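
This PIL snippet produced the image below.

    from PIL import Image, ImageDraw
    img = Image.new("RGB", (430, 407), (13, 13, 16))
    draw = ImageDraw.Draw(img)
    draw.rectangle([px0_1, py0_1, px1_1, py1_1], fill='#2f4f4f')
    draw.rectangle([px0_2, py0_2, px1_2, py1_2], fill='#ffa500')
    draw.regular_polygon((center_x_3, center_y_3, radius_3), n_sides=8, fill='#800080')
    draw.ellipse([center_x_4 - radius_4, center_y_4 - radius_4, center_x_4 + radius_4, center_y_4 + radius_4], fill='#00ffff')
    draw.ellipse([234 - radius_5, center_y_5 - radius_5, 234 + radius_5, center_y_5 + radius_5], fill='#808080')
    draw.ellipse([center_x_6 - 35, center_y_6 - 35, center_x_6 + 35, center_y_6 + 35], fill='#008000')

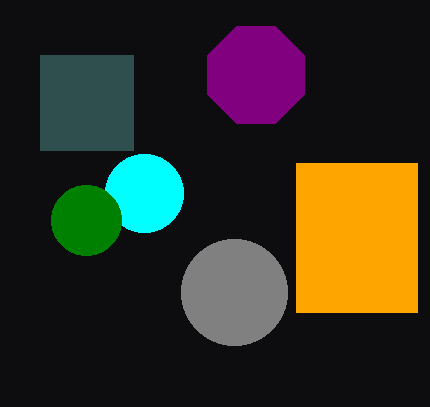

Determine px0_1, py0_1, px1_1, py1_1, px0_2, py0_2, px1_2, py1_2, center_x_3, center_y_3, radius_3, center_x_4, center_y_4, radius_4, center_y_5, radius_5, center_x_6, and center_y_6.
px0_1 = 40; py0_1 = 55; px1_1 = 133; py1_1 = 150; px0_2 = 296; py0_2 = 163; px1_2 = 417; py1_2 = 312; center_x_3 = 256; center_y_3 = 75; radius_3 = 52; center_x_4 = 144; center_y_4 = 193; radius_4 = 39; center_y_5 = 292; radius_5 = 53; center_x_6 = 86; center_y_6 = 220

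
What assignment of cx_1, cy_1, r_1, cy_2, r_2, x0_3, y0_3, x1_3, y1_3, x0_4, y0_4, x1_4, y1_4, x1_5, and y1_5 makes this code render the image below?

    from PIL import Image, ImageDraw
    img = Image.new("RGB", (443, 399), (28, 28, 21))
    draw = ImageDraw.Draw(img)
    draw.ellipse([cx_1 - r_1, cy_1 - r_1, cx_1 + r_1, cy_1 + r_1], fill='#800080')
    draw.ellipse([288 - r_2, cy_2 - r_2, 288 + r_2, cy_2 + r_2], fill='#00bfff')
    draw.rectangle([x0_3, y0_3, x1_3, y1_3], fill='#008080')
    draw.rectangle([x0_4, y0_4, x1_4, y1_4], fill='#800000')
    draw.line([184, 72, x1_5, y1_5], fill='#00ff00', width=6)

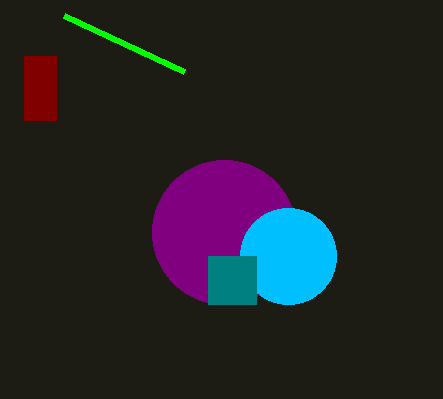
cx_1 = 224
cy_1 = 232
r_1 = 72
cy_2 = 256
r_2 = 48
x0_3 = 208
y0_3 = 256
x1_3 = 256
y1_3 = 304
x0_4 = 24
y0_4 = 56
x1_4 = 56
y1_4 = 120
x1_5 = 64
y1_5 = 16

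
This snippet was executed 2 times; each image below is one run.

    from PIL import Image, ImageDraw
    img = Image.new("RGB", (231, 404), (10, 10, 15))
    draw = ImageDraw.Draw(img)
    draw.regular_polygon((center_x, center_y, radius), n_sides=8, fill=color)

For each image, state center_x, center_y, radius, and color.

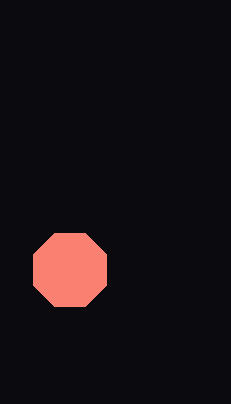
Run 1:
center_x = 70, center_y = 270, radius = 40, color = 'salmon'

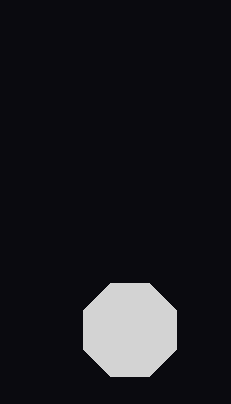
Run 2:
center_x = 130; center_y = 330; radius = 50; color = 'lightgray'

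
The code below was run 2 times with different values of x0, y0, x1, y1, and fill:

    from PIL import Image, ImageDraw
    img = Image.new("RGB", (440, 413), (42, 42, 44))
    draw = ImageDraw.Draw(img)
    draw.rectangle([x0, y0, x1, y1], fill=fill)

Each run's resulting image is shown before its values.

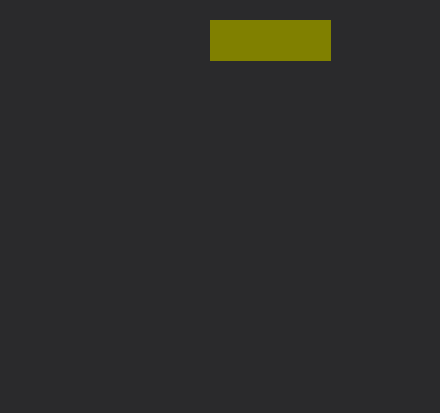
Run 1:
x0 = 210
y0 = 20
x1 = 330
y1 = 60
fill = 'olive'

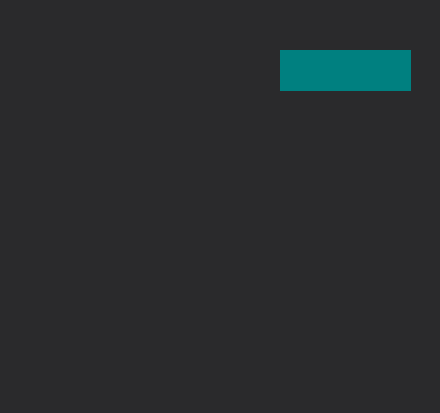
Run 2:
x0 = 280, y0 = 50, x1 = 410, y1 = 90, fill = 'teal'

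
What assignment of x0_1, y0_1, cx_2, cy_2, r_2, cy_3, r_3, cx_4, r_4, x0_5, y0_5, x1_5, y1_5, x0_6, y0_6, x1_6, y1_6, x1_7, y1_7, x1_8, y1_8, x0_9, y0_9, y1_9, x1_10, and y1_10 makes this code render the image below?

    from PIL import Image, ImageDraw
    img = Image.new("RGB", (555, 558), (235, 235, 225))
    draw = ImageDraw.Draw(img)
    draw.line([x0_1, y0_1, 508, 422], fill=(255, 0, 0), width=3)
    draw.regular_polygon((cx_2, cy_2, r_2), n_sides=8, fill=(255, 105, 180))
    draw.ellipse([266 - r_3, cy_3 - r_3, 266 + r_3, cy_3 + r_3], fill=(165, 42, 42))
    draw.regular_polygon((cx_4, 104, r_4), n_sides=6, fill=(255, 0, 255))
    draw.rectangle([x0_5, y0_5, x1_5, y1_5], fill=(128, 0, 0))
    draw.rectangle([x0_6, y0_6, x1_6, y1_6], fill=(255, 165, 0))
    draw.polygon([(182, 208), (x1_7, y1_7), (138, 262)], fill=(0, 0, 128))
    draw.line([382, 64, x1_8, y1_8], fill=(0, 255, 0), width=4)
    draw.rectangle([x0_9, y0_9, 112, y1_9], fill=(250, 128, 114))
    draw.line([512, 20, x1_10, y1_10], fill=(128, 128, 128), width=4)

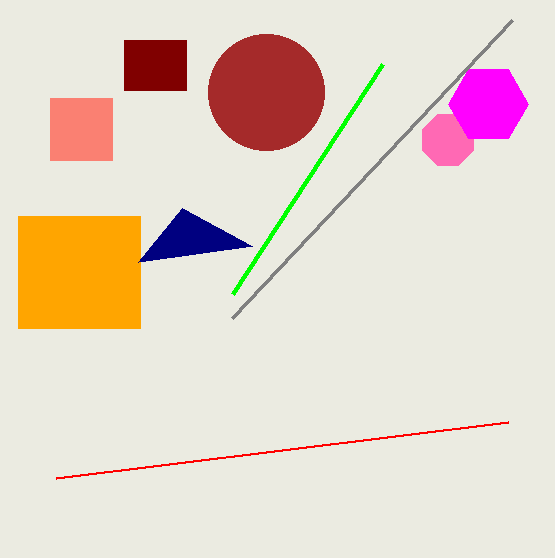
x0_1 = 56; y0_1 = 478; cx_2 = 448; cy_2 = 140; r_2 = 28; cy_3 = 92; r_3 = 58; cx_4 = 488; r_4 = 40; x0_5 = 124; y0_5 = 40; x1_5 = 186; y1_5 = 90; x0_6 = 18; y0_6 = 216; x1_6 = 140; y1_6 = 328; x1_7 = 252; y1_7 = 246; x1_8 = 232; y1_8 = 294; x0_9 = 50; y0_9 = 98; y1_9 = 160; x1_10 = 232; y1_10 = 318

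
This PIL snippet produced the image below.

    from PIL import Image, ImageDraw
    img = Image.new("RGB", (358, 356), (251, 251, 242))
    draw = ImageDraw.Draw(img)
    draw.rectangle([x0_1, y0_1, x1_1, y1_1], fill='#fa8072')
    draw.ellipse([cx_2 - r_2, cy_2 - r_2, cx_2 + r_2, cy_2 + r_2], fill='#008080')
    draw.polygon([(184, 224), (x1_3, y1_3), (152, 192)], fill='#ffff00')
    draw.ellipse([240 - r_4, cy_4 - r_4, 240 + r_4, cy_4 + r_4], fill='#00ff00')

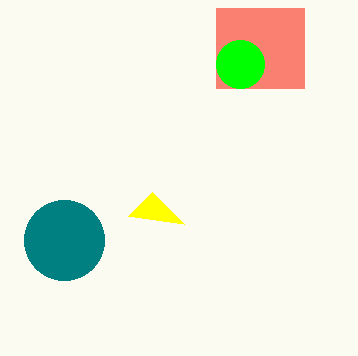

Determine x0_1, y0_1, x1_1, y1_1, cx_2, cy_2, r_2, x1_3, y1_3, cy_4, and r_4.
x0_1 = 216
y0_1 = 8
x1_1 = 304
y1_1 = 88
cx_2 = 64
cy_2 = 240
r_2 = 40
x1_3 = 128
y1_3 = 216
cy_4 = 64
r_4 = 24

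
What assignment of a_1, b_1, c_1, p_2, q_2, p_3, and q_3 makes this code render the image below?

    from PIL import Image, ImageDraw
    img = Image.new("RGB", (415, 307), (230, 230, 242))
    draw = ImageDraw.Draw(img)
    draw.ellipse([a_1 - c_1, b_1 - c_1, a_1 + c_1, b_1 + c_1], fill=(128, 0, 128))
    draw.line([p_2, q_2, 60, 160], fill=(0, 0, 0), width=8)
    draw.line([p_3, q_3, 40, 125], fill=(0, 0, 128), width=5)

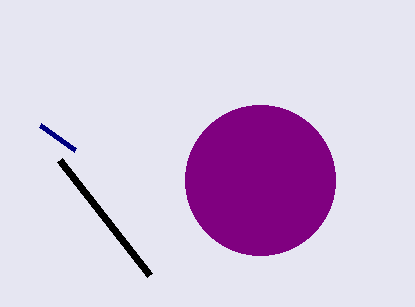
a_1 = 260; b_1 = 180; c_1 = 75; p_2 = 150; q_2 = 275; p_3 = 75; q_3 = 150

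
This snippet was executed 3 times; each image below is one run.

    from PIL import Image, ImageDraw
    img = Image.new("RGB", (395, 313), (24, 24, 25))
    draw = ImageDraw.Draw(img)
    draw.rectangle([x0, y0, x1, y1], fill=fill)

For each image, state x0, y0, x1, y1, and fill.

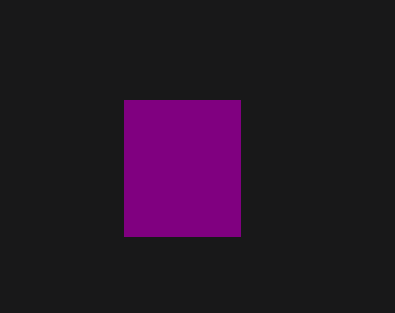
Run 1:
x0 = 124; y0 = 100; x1 = 240; y1 = 236; fill = 'purple'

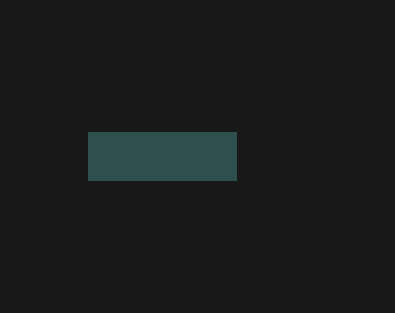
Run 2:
x0 = 88, y0 = 132, x1 = 236, y1 = 180, fill = 'darkslategray'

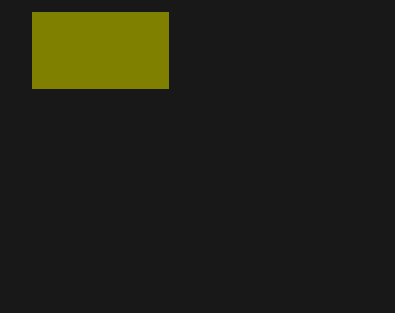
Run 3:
x0 = 32; y0 = 12; x1 = 168; y1 = 88; fill = 'olive'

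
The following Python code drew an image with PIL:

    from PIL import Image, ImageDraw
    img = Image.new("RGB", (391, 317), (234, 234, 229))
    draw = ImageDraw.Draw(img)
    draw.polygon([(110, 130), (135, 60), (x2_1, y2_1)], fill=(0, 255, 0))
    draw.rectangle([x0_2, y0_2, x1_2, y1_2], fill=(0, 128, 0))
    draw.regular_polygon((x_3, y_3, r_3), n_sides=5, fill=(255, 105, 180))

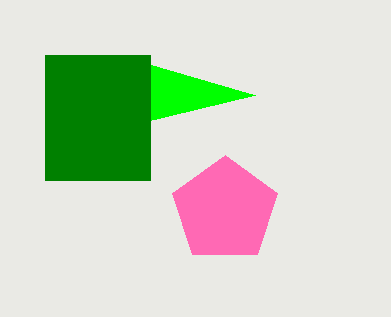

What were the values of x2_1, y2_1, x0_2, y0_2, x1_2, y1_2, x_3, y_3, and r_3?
x2_1 = 255
y2_1 = 95
x0_2 = 45
y0_2 = 55
x1_2 = 150
y1_2 = 180
x_3 = 225
y_3 = 210
r_3 = 55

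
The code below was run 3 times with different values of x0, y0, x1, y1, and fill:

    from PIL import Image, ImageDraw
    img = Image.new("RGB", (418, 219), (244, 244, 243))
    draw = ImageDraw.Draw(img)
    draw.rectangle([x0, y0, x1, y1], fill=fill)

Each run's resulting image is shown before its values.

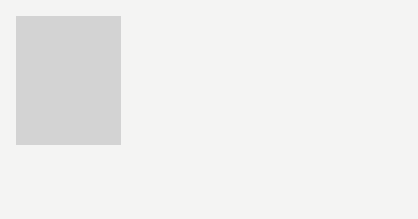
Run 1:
x0 = 16; y0 = 16; x1 = 120; y1 = 144; fill = 'lightgray'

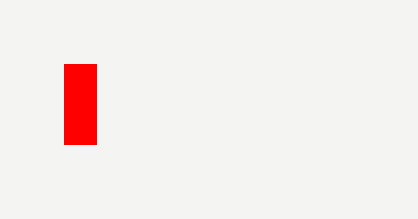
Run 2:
x0 = 64; y0 = 64; x1 = 96; y1 = 144; fill = 'red'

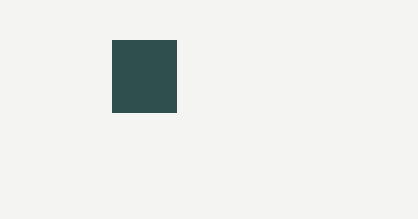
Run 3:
x0 = 112, y0 = 40, x1 = 176, y1 = 112, fill = 'darkslategray'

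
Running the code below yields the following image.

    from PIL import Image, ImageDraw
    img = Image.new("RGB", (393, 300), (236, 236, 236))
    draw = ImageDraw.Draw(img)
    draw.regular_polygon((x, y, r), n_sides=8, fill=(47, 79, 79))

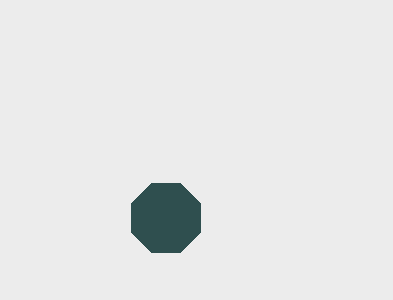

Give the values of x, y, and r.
x = 166; y = 218; r = 37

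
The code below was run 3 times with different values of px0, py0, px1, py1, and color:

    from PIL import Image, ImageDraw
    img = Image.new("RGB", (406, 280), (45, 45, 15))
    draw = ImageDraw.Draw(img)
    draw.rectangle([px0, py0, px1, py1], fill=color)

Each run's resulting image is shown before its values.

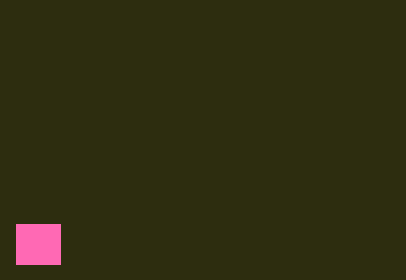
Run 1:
px0 = 16
py0 = 224
px1 = 60
py1 = 264
color = 'hotpink'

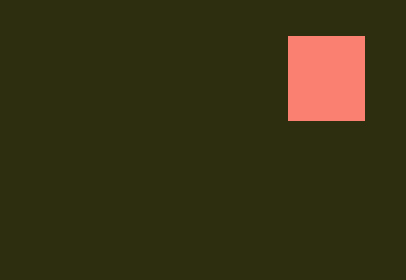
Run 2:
px0 = 288, py0 = 36, px1 = 364, py1 = 120, color = 'salmon'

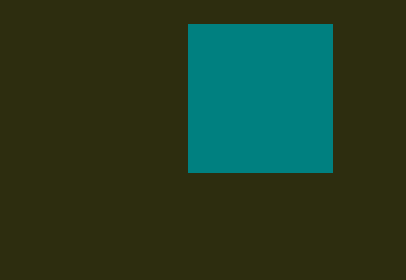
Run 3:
px0 = 188; py0 = 24; px1 = 332; py1 = 172; color = 'teal'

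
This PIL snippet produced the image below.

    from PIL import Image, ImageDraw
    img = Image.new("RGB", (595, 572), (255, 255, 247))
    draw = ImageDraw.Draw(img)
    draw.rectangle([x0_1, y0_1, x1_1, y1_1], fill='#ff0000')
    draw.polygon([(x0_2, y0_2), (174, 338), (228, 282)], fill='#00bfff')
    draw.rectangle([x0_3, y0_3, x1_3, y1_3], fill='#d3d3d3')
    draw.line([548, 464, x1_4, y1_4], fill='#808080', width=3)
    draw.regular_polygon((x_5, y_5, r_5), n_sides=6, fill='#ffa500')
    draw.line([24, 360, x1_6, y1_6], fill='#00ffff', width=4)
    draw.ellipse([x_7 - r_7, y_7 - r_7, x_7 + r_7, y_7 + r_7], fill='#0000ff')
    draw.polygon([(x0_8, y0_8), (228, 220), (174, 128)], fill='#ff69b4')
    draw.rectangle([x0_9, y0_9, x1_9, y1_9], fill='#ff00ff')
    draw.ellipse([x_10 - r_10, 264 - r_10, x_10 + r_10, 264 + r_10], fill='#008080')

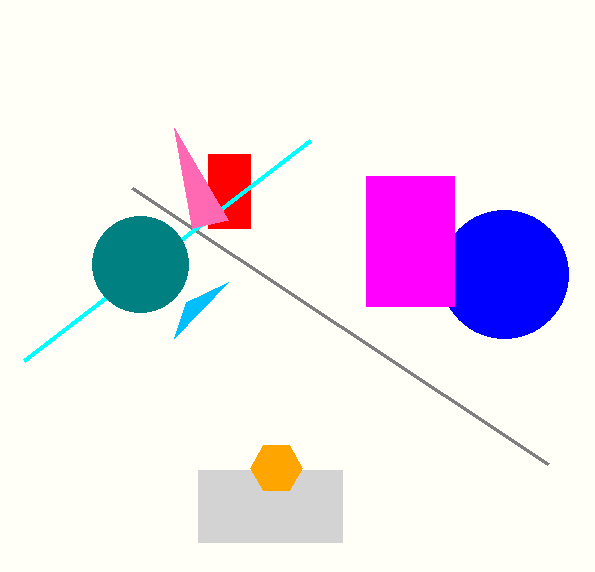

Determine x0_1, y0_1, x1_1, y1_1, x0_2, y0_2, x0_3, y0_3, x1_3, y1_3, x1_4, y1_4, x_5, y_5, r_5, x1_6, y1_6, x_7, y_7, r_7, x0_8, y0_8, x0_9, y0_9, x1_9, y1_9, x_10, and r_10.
x0_1 = 208; y0_1 = 154; x1_1 = 250; y1_1 = 228; x0_2 = 186; y0_2 = 302; x0_3 = 198; y0_3 = 470; x1_3 = 342; y1_3 = 542; x1_4 = 132; y1_4 = 188; x_5 = 276; y_5 = 468; r_5 = 26; x1_6 = 310; y1_6 = 140; x_7 = 504; y_7 = 274; r_7 = 64; x0_8 = 192; y0_8 = 228; x0_9 = 366; y0_9 = 176; x1_9 = 454; y1_9 = 306; x_10 = 140; r_10 = 48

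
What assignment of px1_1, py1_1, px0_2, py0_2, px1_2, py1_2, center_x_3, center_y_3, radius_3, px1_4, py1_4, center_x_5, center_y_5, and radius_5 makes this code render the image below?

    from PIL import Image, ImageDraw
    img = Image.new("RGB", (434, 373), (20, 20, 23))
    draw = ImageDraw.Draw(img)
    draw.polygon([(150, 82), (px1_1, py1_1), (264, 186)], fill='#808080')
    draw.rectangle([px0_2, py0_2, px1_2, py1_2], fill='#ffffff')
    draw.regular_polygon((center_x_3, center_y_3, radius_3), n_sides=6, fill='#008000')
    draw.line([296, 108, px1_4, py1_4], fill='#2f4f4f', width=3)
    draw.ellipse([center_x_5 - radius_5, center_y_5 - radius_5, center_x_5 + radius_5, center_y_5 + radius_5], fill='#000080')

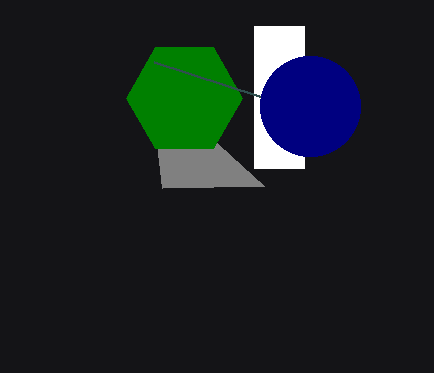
px1_1 = 162
py1_1 = 188
px0_2 = 254
py0_2 = 26
px1_2 = 304
py1_2 = 168
center_x_3 = 184
center_y_3 = 98
radius_3 = 58
px1_4 = 154
py1_4 = 62
center_x_5 = 310
center_y_5 = 106
radius_5 = 50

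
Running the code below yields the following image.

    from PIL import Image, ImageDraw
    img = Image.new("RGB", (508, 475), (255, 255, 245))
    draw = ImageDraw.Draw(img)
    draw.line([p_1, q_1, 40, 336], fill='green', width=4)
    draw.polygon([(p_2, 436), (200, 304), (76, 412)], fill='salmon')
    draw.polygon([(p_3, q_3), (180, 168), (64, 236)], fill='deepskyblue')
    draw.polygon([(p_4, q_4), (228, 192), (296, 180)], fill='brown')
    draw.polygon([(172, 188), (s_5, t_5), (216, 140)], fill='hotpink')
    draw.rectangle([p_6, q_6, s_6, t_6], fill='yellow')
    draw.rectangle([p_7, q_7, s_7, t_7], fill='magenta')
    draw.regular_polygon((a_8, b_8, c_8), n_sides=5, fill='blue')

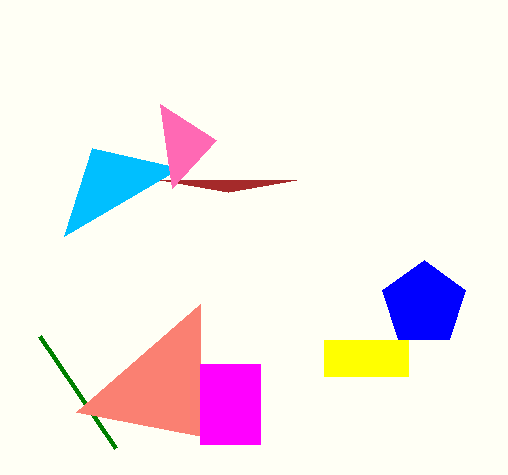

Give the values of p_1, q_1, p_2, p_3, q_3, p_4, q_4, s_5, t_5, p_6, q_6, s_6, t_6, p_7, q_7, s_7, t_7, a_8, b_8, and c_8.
p_1 = 116, q_1 = 448, p_2 = 200, p_3 = 92, q_3 = 148, p_4 = 160, q_4 = 180, s_5 = 160, t_5 = 104, p_6 = 324, q_6 = 340, s_6 = 408, t_6 = 376, p_7 = 200, q_7 = 364, s_7 = 260, t_7 = 444, a_8 = 424, b_8 = 304, c_8 = 44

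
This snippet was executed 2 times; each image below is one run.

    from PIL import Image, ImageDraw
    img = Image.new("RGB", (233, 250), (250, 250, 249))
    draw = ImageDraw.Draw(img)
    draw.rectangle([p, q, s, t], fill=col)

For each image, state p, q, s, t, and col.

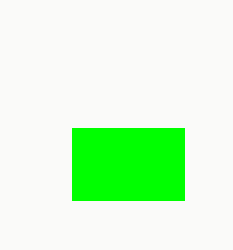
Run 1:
p = 72, q = 128, s = 184, t = 200, col = 'lime'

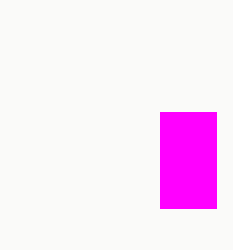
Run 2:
p = 160, q = 112, s = 216, t = 208, col = 'magenta'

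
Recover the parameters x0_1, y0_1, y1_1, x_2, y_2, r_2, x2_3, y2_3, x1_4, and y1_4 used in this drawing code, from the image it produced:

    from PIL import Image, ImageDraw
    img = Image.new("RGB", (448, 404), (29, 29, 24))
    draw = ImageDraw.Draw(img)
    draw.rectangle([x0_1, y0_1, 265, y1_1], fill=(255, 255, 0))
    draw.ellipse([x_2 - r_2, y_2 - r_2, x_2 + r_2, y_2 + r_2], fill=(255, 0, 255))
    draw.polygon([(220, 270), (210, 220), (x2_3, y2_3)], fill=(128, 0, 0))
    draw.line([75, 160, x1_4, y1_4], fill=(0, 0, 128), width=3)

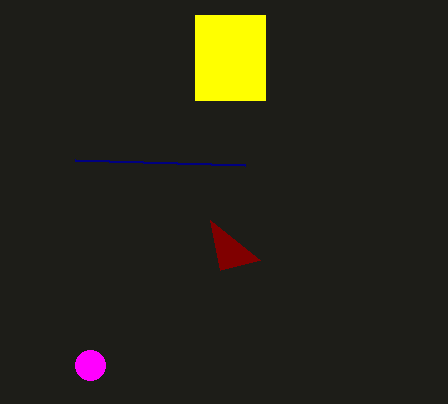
x0_1 = 195, y0_1 = 15, y1_1 = 100, x_2 = 90, y_2 = 365, r_2 = 15, x2_3 = 260, y2_3 = 260, x1_4 = 245, y1_4 = 165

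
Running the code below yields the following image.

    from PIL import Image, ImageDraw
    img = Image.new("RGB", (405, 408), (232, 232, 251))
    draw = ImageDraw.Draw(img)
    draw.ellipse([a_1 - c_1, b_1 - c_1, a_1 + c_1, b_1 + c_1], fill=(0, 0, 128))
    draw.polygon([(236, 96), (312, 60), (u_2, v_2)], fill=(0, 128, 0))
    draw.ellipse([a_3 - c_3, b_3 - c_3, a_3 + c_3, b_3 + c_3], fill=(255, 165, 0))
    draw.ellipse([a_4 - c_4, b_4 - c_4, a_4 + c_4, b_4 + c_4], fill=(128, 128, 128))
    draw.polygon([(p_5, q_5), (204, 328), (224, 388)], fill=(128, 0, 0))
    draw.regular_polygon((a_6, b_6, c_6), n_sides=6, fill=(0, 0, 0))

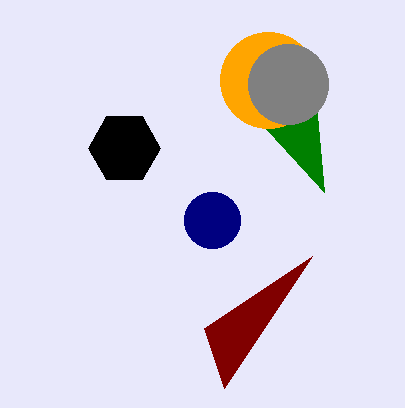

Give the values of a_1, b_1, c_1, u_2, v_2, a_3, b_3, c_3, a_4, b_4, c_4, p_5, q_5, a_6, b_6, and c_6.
a_1 = 212, b_1 = 220, c_1 = 28, u_2 = 324, v_2 = 192, a_3 = 268, b_3 = 80, c_3 = 48, a_4 = 288, b_4 = 84, c_4 = 40, p_5 = 312, q_5 = 256, a_6 = 124, b_6 = 148, c_6 = 36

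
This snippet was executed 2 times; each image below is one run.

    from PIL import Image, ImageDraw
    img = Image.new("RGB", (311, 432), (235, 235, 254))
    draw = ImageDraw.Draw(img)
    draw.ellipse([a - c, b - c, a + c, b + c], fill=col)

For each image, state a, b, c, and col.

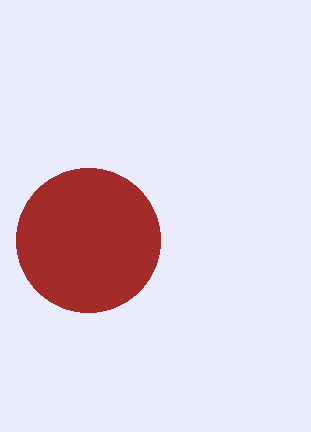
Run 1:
a = 88
b = 240
c = 72
col = 'brown'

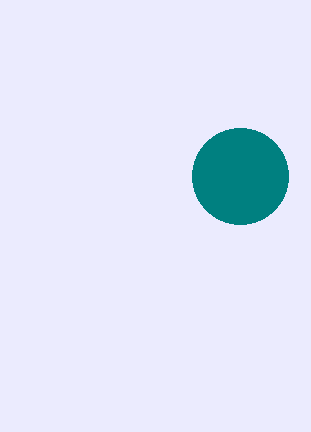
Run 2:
a = 240
b = 176
c = 48
col = 'teal'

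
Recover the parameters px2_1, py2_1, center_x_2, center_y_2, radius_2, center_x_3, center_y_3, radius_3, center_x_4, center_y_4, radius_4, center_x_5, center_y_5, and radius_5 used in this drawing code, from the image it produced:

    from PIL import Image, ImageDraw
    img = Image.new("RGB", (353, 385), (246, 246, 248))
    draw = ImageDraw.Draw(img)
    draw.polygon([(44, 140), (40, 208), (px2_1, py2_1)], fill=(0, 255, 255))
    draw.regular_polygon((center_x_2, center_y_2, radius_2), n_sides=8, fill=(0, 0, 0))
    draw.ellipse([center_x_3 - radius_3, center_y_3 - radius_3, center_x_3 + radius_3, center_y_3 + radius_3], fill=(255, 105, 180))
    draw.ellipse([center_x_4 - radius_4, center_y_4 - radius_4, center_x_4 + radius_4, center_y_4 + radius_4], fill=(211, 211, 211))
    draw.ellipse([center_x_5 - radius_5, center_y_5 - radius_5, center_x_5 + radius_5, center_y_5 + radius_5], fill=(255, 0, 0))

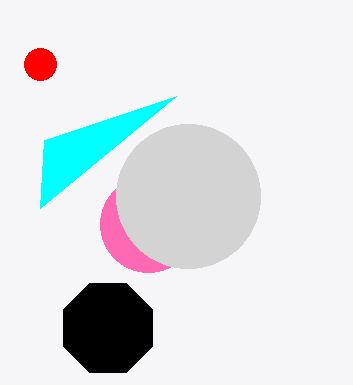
px2_1 = 176, py2_1 = 96, center_x_2 = 108, center_y_2 = 328, radius_2 = 48, center_x_3 = 148, center_y_3 = 224, radius_3 = 48, center_x_4 = 188, center_y_4 = 196, radius_4 = 72, center_x_5 = 40, center_y_5 = 64, radius_5 = 16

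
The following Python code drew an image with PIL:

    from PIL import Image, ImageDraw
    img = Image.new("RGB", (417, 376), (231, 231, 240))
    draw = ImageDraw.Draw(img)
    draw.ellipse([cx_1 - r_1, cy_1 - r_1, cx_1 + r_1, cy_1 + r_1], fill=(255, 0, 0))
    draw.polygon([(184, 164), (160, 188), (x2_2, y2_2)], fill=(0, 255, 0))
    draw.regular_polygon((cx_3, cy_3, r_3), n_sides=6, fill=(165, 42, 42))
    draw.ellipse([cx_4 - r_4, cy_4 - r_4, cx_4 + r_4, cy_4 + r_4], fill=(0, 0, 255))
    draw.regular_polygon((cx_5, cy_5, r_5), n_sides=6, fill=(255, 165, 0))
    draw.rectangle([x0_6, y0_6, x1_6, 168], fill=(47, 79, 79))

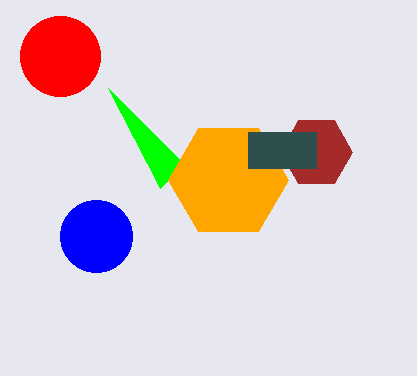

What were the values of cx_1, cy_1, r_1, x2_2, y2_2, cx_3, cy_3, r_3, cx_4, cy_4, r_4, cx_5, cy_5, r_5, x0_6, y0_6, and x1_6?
cx_1 = 60, cy_1 = 56, r_1 = 40, x2_2 = 108, y2_2 = 88, cx_3 = 316, cy_3 = 152, r_3 = 36, cx_4 = 96, cy_4 = 236, r_4 = 36, cx_5 = 228, cy_5 = 180, r_5 = 60, x0_6 = 248, y0_6 = 132, x1_6 = 316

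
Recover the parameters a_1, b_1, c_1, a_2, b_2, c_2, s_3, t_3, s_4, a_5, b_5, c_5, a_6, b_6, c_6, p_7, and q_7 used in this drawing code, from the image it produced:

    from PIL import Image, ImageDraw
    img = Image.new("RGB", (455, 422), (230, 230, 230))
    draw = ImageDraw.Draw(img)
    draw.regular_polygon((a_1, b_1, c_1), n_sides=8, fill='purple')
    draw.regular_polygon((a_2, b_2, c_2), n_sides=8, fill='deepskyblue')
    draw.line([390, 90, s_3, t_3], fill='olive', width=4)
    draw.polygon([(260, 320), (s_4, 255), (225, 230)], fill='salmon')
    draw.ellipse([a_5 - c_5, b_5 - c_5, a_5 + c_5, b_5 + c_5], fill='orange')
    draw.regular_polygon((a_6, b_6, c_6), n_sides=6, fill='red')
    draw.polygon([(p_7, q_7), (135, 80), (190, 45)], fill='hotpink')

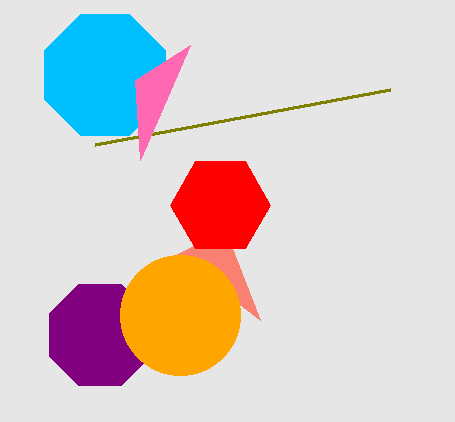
a_1 = 100; b_1 = 335; c_1 = 55; a_2 = 105; b_2 = 75; c_2 = 65; s_3 = 95; t_3 = 145; s_4 = 175; a_5 = 180; b_5 = 315; c_5 = 60; a_6 = 220; b_6 = 205; c_6 = 50; p_7 = 140; q_7 = 160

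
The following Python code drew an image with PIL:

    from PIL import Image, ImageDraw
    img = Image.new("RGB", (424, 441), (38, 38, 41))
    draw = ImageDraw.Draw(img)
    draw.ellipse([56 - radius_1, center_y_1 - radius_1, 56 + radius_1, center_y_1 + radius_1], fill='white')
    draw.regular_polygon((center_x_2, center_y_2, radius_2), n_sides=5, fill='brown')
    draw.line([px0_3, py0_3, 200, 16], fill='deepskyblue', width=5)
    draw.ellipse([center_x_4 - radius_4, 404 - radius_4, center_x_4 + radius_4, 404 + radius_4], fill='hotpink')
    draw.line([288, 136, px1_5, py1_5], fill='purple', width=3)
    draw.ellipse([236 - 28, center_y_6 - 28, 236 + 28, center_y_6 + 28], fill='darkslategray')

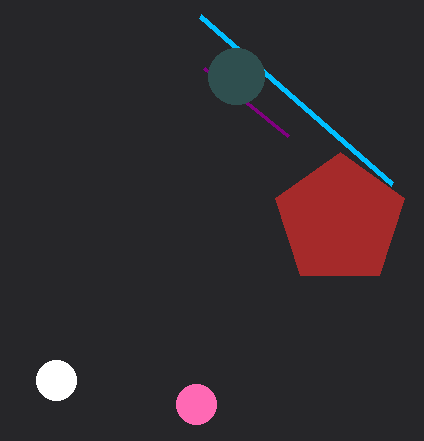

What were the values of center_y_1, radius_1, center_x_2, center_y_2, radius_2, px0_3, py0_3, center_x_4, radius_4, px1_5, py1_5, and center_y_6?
center_y_1 = 380, radius_1 = 20, center_x_2 = 340, center_y_2 = 220, radius_2 = 68, px0_3 = 392, py0_3 = 184, center_x_4 = 196, radius_4 = 20, px1_5 = 204, py1_5 = 68, center_y_6 = 76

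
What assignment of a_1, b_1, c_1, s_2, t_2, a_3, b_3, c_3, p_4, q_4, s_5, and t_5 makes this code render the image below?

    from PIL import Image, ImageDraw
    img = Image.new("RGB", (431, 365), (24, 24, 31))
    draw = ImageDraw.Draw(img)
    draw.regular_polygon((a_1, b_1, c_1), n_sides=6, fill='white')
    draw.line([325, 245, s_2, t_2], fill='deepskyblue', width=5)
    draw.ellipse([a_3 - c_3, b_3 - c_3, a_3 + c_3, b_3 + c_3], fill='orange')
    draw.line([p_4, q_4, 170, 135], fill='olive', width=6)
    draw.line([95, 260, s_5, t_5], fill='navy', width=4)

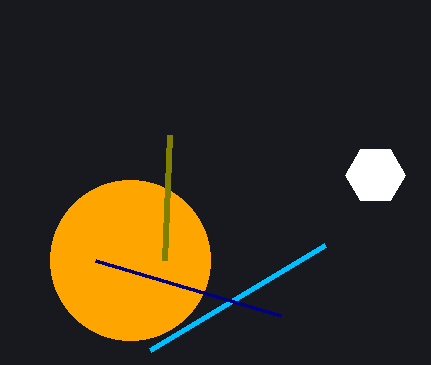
a_1 = 375, b_1 = 175, c_1 = 30, s_2 = 150, t_2 = 350, a_3 = 130, b_3 = 260, c_3 = 80, p_4 = 165, q_4 = 260, s_5 = 280, t_5 = 315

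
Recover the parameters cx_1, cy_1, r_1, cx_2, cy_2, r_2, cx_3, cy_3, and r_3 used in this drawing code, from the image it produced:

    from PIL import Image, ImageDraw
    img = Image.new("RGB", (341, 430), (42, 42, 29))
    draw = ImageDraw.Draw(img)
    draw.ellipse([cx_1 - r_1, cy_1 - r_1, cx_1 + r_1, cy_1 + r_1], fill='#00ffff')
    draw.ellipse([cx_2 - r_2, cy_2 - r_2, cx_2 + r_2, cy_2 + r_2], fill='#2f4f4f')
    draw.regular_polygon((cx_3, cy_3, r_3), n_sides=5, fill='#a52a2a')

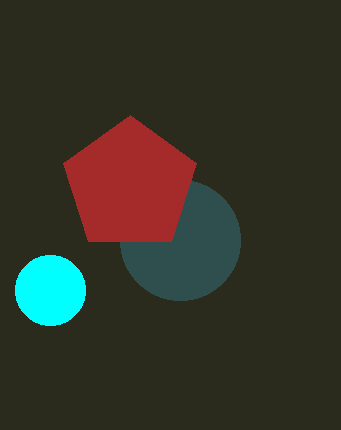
cx_1 = 50
cy_1 = 290
r_1 = 35
cx_2 = 180
cy_2 = 240
r_2 = 60
cx_3 = 130
cy_3 = 185
r_3 = 70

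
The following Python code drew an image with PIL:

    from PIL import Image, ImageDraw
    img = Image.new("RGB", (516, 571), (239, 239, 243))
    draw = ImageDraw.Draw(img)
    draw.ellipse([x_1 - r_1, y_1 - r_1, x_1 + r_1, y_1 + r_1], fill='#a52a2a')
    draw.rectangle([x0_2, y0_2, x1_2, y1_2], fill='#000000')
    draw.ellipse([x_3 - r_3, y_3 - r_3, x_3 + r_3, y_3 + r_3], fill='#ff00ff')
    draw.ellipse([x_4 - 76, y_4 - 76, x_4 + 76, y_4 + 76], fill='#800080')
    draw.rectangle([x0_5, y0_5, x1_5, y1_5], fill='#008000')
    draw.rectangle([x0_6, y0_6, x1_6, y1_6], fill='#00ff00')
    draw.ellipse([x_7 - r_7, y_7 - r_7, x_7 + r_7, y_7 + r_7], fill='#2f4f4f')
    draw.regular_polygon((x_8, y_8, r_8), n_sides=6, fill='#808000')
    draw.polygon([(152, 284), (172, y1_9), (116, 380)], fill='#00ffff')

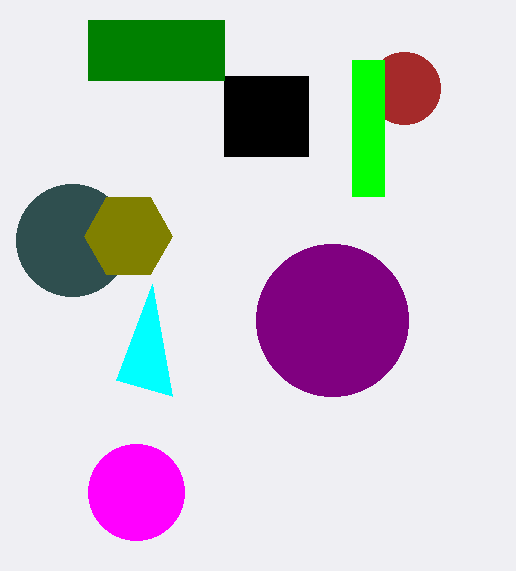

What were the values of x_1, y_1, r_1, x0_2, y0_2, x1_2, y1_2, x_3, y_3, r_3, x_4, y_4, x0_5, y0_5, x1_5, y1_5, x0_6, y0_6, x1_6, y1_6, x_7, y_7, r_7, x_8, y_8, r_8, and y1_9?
x_1 = 404
y_1 = 88
r_1 = 36
x0_2 = 224
y0_2 = 76
x1_2 = 308
y1_2 = 156
x_3 = 136
y_3 = 492
r_3 = 48
x_4 = 332
y_4 = 320
x0_5 = 88
y0_5 = 20
x1_5 = 224
y1_5 = 80
x0_6 = 352
y0_6 = 60
x1_6 = 384
y1_6 = 196
x_7 = 72
y_7 = 240
r_7 = 56
x_8 = 128
y_8 = 236
r_8 = 44
y1_9 = 396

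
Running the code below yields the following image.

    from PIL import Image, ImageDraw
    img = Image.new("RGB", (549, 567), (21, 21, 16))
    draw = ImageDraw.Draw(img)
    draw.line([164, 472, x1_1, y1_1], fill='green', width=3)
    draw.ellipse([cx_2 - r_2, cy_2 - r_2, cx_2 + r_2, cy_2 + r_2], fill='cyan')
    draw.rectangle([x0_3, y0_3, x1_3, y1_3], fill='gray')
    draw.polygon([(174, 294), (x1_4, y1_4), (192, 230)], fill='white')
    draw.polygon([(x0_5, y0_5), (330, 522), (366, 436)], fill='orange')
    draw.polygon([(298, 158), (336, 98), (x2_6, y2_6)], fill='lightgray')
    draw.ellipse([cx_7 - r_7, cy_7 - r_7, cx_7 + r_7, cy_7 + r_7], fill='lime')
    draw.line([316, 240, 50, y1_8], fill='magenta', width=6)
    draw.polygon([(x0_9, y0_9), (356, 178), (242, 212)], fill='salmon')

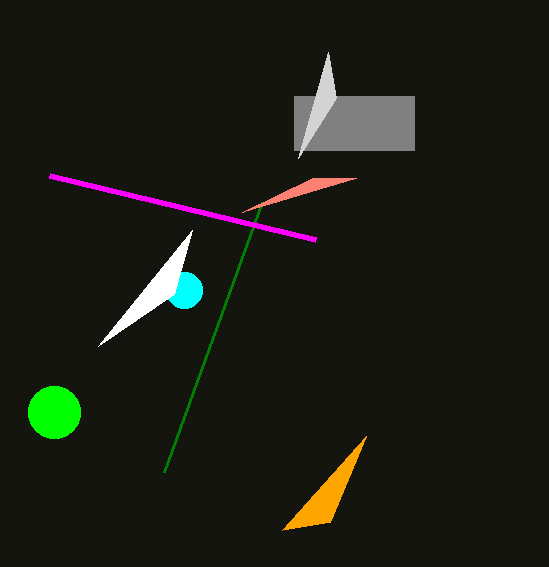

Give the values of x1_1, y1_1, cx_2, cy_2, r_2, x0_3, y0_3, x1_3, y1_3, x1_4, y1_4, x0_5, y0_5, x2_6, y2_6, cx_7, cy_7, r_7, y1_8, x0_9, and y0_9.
x1_1 = 262, y1_1 = 202, cx_2 = 184, cy_2 = 290, r_2 = 18, x0_3 = 294, y0_3 = 96, x1_3 = 414, y1_3 = 150, x1_4 = 98, y1_4 = 346, x0_5 = 282, y0_5 = 530, x2_6 = 328, y2_6 = 52, cx_7 = 54, cy_7 = 412, r_7 = 26, y1_8 = 176, x0_9 = 312, y0_9 = 178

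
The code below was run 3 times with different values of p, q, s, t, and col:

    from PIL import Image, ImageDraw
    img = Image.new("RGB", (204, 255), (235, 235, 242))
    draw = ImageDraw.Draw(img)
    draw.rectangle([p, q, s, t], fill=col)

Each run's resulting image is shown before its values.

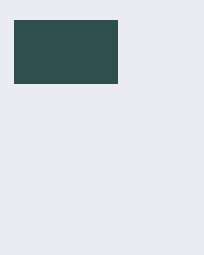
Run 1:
p = 14; q = 20; s = 117; t = 83; col = 'darkslategray'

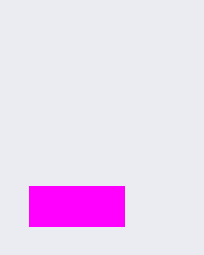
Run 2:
p = 29; q = 186; s = 124; t = 226; col = 'magenta'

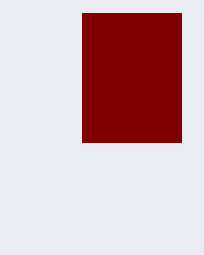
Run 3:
p = 82; q = 13; s = 181; t = 142; col = 'maroon'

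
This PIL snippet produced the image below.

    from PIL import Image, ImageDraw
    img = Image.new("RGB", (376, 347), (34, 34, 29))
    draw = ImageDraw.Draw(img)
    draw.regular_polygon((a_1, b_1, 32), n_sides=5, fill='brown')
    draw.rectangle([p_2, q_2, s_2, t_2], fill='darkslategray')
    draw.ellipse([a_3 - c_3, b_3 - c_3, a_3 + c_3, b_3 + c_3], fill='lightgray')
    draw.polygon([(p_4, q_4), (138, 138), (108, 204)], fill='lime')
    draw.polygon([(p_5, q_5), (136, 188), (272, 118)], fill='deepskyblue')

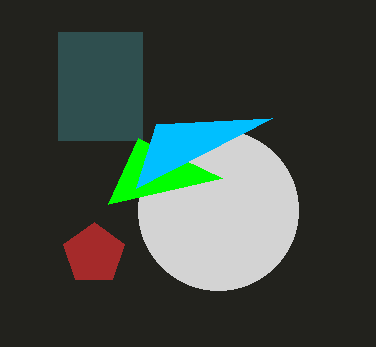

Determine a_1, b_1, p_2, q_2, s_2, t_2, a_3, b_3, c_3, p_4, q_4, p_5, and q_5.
a_1 = 94; b_1 = 254; p_2 = 58; q_2 = 32; s_2 = 142; t_2 = 140; a_3 = 218; b_3 = 210; c_3 = 80; p_4 = 222; q_4 = 178; p_5 = 156; q_5 = 124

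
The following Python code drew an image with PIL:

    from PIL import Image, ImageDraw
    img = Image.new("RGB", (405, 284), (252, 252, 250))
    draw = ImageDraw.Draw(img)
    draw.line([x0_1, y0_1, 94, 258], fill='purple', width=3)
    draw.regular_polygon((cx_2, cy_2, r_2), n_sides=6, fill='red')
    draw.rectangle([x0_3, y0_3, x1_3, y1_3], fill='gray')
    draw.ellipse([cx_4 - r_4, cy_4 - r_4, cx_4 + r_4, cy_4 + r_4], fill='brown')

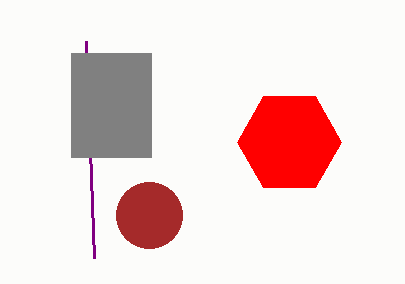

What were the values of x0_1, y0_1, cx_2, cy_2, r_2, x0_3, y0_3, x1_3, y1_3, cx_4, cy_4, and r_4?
x0_1 = 86; y0_1 = 41; cx_2 = 289; cy_2 = 142; r_2 = 52; x0_3 = 71; y0_3 = 53; x1_3 = 151; y1_3 = 157; cx_4 = 149; cy_4 = 215; r_4 = 33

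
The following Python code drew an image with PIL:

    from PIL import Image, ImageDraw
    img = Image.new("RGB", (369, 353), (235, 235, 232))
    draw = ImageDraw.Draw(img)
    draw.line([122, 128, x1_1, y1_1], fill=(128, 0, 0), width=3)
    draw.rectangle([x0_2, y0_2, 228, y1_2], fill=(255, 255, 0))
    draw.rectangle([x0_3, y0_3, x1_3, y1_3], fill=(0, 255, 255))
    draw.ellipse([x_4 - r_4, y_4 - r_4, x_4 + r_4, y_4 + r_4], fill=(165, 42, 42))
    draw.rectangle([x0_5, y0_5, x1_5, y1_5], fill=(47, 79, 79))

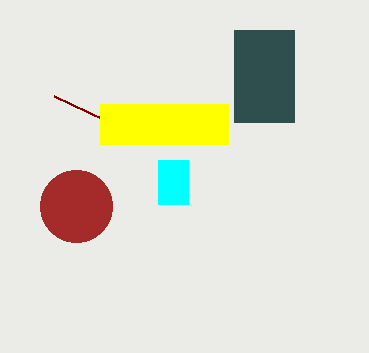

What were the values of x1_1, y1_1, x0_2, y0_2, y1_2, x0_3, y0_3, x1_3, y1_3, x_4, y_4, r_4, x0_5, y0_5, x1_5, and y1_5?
x1_1 = 54; y1_1 = 96; x0_2 = 100; y0_2 = 104; y1_2 = 144; x0_3 = 158; y0_3 = 160; x1_3 = 188; y1_3 = 204; x_4 = 76; y_4 = 206; r_4 = 36; x0_5 = 234; y0_5 = 30; x1_5 = 294; y1_5 = 122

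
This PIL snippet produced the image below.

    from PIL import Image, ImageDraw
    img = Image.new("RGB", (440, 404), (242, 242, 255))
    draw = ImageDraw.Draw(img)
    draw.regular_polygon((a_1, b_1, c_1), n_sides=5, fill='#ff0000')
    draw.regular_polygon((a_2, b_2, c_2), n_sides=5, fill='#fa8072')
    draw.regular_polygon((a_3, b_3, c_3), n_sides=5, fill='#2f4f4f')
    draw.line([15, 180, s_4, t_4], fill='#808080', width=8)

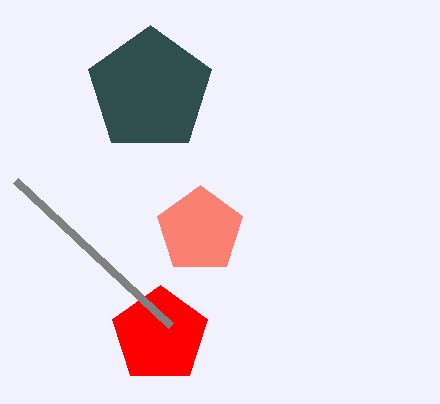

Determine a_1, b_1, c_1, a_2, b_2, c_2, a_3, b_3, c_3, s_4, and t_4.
a_1 = 160
b_1 = 335
c_1 = 50
a_2 = 200
b_2 = 230
c_2 = 45
a_3 = 150
b_3 = 90
c_3 = 65
s_4 = 170
t_4 = 325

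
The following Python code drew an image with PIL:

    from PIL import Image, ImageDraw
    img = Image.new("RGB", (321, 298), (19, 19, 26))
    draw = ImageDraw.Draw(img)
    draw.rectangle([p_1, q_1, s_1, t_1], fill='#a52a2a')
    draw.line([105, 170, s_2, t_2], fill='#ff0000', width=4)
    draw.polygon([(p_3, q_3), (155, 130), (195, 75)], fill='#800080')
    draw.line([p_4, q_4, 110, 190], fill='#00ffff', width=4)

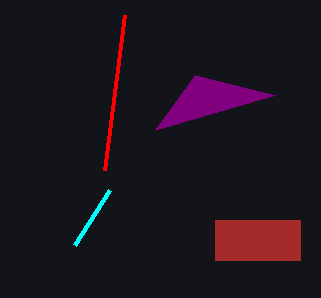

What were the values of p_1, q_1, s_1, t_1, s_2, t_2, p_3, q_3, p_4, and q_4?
p_1 = 215; q_1 = 220; s_1 = 300; t_1 = 260; s_2 = 125; t_2 = 15; p_3 = 275; q_3 = 95; p_4 = 75; q_4 = 245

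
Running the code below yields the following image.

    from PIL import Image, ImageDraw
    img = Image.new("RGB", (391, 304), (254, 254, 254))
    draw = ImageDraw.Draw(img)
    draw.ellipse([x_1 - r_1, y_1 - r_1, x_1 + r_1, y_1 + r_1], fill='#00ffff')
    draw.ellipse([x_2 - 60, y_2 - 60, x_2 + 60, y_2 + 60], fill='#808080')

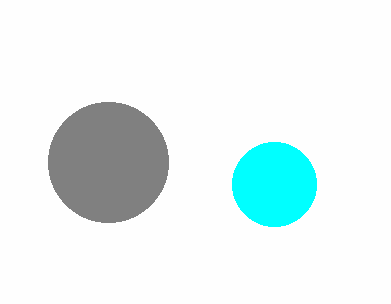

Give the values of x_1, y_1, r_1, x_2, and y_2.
x_1 = 274
y_1 = 184
r_1 = 42
x_2 = 108
y_2 = 162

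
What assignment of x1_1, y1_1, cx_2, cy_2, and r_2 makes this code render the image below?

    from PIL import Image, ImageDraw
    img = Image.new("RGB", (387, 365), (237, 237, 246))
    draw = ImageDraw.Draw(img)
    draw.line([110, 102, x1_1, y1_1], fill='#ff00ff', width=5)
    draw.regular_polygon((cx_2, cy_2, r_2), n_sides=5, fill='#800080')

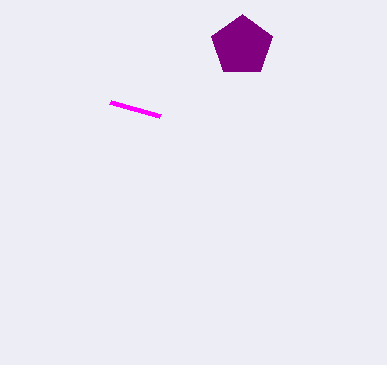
x1_1 = 160, y1_1 = 116, cx_2 = 242, cy_2 = 46, r_2 = 32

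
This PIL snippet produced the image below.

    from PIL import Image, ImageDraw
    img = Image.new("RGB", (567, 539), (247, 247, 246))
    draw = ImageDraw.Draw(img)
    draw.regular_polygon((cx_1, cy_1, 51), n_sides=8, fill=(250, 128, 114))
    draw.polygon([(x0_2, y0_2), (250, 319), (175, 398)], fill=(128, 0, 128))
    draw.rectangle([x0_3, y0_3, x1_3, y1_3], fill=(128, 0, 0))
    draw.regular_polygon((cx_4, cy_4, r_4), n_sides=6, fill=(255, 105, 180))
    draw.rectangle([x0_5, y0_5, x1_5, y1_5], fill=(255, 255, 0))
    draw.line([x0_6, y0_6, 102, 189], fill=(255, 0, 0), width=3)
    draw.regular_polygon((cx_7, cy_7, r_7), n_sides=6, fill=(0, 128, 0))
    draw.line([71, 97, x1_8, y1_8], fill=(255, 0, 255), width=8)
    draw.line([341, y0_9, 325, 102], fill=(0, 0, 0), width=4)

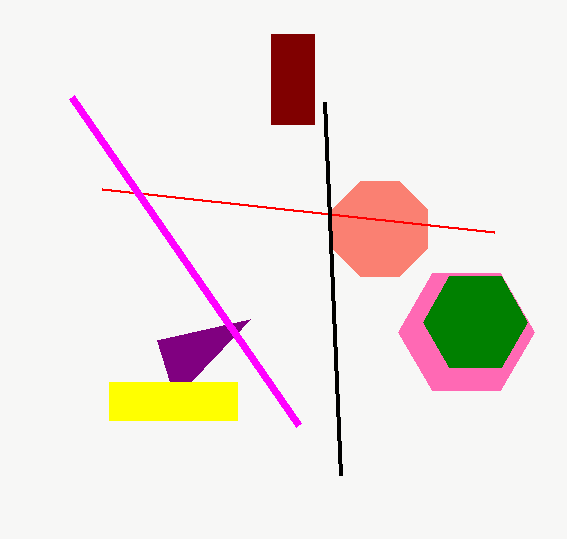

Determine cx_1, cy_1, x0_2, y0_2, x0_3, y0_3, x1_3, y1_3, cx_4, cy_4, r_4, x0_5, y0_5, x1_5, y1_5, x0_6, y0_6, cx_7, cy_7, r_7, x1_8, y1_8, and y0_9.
cx_1 = 380
cy_1 = 229
x0_2 = 157
y0_2 = 340
x0_3 = 271
y0_3 = 34
x1_3 = 314
y1_3 = 124
cx_4 = 466
cy_4 = 332
r_4 = 68
x0_5 = 109
y0_5 = 382
x1_5 = 237
y1_5 = 420
x0_6 = 494
y0_6 = 232
cx_7 = 475
cy_7 = 322
r_7 = 52
x1_8 = 298
y1_8 = 425
y0_9 = 475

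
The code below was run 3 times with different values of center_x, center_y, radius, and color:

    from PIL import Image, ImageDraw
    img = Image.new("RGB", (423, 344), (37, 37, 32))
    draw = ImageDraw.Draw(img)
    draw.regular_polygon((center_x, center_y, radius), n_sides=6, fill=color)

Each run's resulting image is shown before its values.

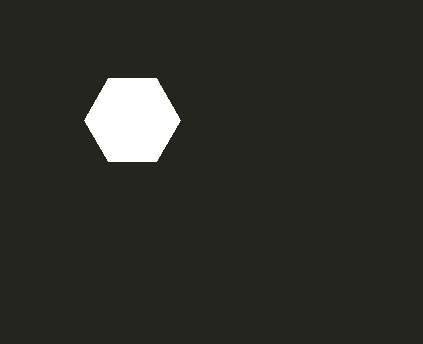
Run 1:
center_x = 132, center_y = 120, radius = 48, color = 'white'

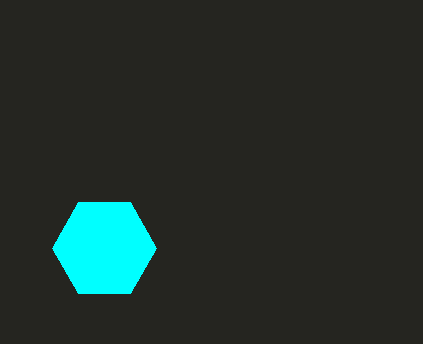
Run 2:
center_x = 104; center_y = 248; radius = 52; color = 'cyan'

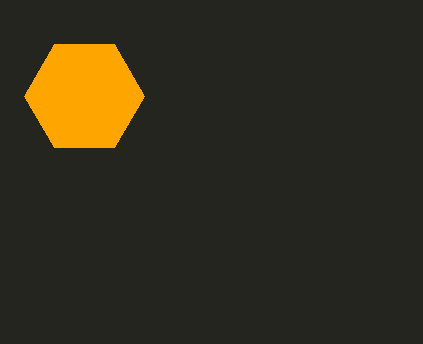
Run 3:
center_x = 84
center_y = 96
radius = 60
color = 'orange'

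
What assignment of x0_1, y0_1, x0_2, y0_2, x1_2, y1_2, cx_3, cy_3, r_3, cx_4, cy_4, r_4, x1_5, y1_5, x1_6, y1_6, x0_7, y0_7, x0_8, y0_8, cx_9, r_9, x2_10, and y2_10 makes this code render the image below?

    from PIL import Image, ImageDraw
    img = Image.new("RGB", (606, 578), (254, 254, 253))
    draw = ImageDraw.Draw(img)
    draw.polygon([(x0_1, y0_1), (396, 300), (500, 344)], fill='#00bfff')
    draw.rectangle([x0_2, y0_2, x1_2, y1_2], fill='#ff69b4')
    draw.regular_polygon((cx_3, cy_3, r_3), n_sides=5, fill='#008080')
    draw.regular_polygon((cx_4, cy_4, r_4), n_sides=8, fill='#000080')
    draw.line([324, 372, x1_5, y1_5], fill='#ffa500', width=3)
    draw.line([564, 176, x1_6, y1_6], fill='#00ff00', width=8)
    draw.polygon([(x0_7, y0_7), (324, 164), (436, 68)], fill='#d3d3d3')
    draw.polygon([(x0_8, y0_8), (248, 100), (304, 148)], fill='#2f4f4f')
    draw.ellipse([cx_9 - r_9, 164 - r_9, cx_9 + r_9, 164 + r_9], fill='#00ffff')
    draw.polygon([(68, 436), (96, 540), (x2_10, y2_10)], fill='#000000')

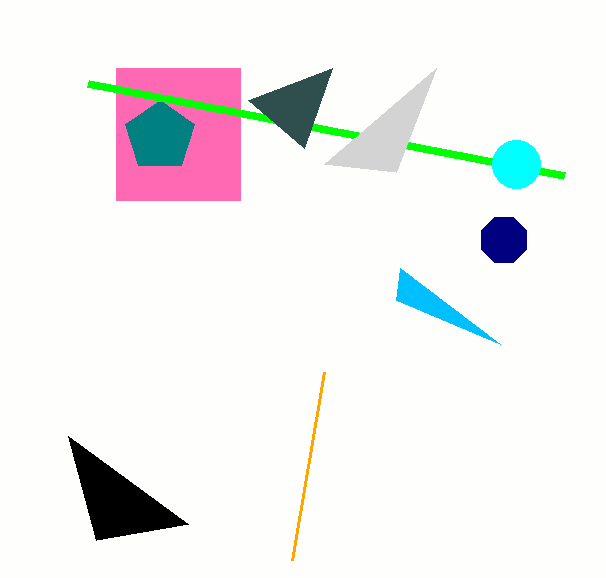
x0_1 = 400
y0_1 = 268
x0_2 = 116
y0_2 = 68
x1_2 = 240
y1_2 = 200
cx_3 = 160
cy_3 = 136
r_3 = 36
cx_4 = 504
cy_4 = 240
r_4 = 24
x1_5 = 292
y1_5 = 560
x1_6 = 88
y1_6 = 84
x0_7 = 396
y0_7 = 172
x0_8 = 332
y0_8 = 68
cx_9 = 516
r_9 = 24
x2_10 = 188
y2_10 = 524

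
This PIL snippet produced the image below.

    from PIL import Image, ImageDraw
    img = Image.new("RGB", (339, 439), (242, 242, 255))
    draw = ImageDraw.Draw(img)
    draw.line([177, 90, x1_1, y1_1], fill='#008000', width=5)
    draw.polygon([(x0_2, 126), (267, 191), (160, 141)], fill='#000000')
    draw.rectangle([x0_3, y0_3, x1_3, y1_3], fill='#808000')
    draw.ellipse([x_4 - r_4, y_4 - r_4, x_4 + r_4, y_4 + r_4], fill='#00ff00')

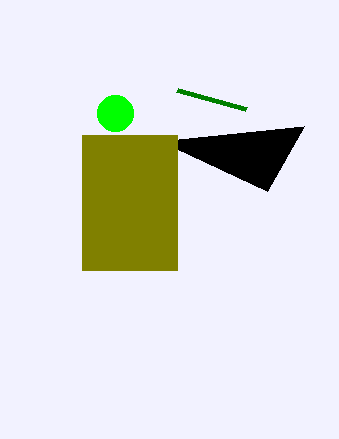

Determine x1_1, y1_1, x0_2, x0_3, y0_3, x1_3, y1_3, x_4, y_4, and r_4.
x1_1 = 246, y1_1 = 109, x0_2 = 304, x0_3 = 82, y0_3 = 135, x1_3 = 177, y1_3 = 270, x_4 = 115, y_4 = 113, r_4 = 18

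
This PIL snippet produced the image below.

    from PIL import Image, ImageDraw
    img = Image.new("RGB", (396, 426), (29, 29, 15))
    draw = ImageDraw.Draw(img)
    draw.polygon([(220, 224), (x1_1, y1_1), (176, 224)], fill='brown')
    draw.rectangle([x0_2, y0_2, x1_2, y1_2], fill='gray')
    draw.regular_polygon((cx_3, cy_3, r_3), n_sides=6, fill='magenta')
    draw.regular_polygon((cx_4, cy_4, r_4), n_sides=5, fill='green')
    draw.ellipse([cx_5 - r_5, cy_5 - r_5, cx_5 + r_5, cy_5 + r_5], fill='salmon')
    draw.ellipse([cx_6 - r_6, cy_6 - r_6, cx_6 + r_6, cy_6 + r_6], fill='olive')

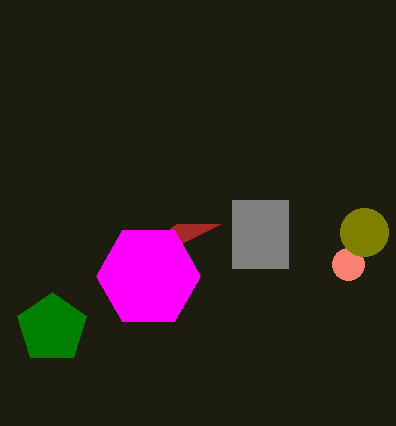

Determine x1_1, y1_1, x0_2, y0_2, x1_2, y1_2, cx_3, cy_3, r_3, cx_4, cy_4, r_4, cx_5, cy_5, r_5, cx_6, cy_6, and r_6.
x1_1 = 100; y1_1 = 284; x0_2 = 232; y0_2 = 200; x1_2 = 288; y1_2 = 268; cx_3 = 148; cy_3 = 276; r_3 = 52; cx_4 = 52; cy_4 = 328; r_4 = 36; cx_5 = 348; cy_5 = 264; r_5 = 16; cx_6 = 364; cy_6 = 232; r_6 = 24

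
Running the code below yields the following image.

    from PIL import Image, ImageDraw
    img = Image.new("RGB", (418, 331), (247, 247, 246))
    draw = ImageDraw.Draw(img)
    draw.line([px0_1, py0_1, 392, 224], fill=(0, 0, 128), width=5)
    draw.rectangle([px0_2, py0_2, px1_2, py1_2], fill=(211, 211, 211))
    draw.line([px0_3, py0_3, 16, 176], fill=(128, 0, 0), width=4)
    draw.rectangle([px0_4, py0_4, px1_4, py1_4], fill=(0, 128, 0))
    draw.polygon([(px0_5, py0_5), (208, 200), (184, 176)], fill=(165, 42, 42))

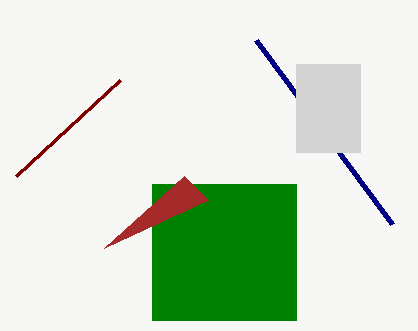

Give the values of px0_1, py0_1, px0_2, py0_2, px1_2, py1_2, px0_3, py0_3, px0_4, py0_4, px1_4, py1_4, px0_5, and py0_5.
px0_1 = 256, py0_1 = 40, px0_2 = 296, py0_2 = 64, px1_2 = 360, py1_2 = 152, px0_3 = 120, py0_3 = 80, px0_4 = 152, py0_4 = 184, px1_4 = 296, py1_4 = 320, px0_5 = 104, py0_5 = 248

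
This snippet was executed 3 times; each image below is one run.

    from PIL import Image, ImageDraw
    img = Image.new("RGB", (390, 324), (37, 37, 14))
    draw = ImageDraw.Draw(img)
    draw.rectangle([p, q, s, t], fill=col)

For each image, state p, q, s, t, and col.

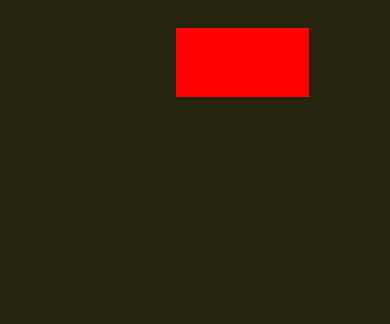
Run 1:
p = 176, q = 28, s = 308, t = 96, col = 'red'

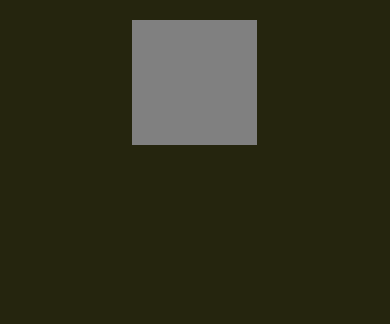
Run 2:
p = 132, q = 20, s = 256, t = 144, col = 'gray'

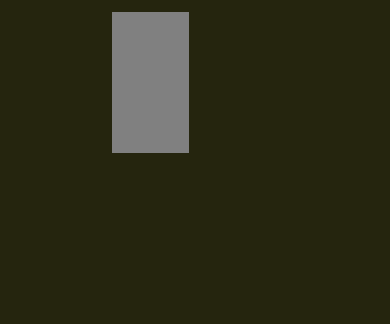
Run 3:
p = 112, q = 12, s = 188, t = 152, col = 'gray'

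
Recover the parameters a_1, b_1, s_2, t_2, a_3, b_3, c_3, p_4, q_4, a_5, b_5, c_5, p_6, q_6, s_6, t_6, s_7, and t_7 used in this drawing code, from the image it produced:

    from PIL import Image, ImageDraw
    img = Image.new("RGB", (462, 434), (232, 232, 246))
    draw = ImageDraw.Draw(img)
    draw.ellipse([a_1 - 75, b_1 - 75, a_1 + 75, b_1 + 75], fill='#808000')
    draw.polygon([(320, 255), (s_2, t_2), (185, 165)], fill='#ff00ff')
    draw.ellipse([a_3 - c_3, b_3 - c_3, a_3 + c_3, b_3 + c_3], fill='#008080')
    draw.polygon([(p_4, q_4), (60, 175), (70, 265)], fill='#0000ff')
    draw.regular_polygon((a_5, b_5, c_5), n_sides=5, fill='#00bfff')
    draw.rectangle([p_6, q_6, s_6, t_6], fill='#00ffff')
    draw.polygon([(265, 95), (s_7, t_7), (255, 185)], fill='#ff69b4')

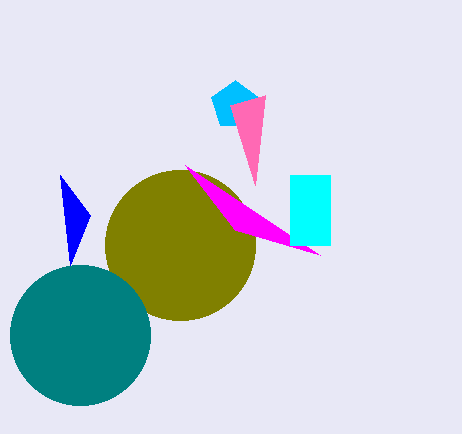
a_1 = 180
b_1 = 245
s_2 = 235
t_2 = 230
a_3 = 80
b_3 = 335
c_3 = 70
p_4 = 90
q_4 = 215
a_5 = 235
b_5 = 105
c_5 = 25
p_6 = 290
q_6 = 175
s_6 = 330
t_6 = 245
s_7 = 230
t_7 = 105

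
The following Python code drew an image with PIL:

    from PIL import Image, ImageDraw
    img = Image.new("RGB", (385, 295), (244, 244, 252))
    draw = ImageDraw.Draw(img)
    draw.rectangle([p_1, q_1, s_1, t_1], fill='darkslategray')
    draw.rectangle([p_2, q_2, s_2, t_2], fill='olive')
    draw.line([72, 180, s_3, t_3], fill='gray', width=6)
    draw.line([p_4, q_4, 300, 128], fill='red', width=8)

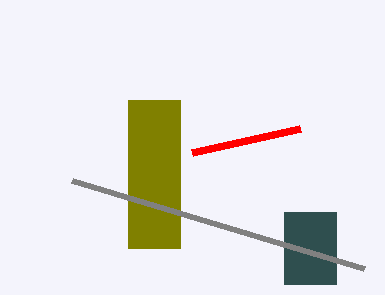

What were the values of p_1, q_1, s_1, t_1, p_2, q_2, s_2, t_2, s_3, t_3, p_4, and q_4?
p_1 = 284
q_1 = 212
s_1 = 336
t_1 = 284
p_2 = 128
q_2 = 100
s_2 = 180
t_2 = 248
s_3 = 364
t_3 = 268
p_4 = 192
q_4 = 152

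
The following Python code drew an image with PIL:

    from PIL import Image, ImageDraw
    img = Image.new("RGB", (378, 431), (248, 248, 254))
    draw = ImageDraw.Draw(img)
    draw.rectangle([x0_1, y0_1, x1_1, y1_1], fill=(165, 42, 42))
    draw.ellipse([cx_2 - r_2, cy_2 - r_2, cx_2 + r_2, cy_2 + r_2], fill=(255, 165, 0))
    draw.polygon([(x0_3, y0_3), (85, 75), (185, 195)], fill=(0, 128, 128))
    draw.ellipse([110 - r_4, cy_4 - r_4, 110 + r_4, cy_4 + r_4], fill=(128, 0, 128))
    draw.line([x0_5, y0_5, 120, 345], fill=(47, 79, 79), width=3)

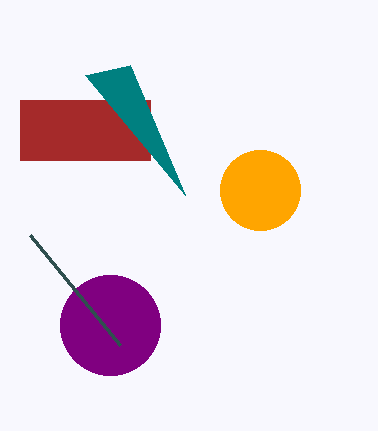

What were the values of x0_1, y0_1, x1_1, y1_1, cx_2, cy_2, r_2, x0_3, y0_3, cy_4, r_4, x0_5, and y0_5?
x0_1 = 20, y0_1 = 100, x1_1 = 150, y1_1 = 160, cx_2 = 260, cy_2 = 190, r_2 = 40, x0_3 = 130, y0_3 = 65, cy_4 = 325, r_4 = 50, x0_5 = 30, y0_5 = 235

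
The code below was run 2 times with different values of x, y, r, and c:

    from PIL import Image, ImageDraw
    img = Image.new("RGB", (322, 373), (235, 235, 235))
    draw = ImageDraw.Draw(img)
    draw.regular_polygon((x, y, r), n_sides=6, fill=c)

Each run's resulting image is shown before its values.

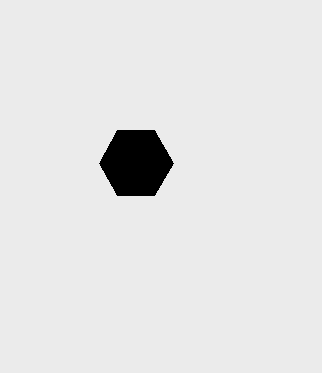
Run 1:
x = 136, y = 163, r = 37, c = 'black'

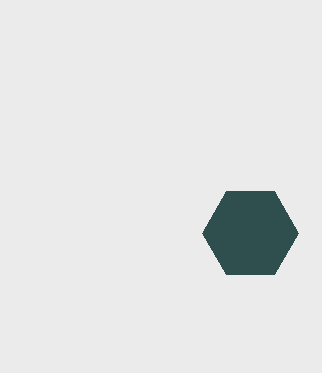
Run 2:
x = 250; y = 233; r = 48; c = 'darkslategray'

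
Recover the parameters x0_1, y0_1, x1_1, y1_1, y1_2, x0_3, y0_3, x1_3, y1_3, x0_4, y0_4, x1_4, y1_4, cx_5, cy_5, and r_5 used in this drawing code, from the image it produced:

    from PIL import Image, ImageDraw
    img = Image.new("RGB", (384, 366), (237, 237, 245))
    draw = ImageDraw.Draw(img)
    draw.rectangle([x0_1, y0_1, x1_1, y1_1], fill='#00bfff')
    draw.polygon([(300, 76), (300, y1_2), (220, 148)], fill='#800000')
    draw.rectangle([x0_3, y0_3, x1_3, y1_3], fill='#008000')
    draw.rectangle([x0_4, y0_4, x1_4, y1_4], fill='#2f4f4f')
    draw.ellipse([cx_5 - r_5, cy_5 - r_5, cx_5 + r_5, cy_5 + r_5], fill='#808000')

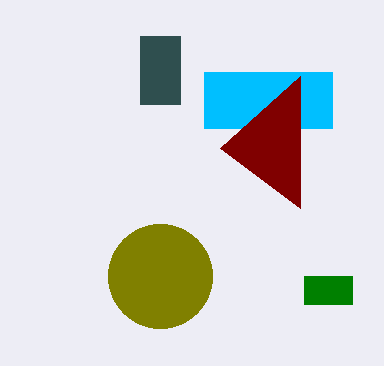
x0_1 = 204
y0_1 = 72
x1_1 = 332
y1_1 = 128
y1_2 = 208
x0_3 = 304
y0_3 = 276
x1_3 = 352
y1_3 = 304
x0_4 = 140
y0_4 = 36
x1_4 = 180
y1_4 = 104
cx_5 = 160
cy_5 = 276
r_5 = 52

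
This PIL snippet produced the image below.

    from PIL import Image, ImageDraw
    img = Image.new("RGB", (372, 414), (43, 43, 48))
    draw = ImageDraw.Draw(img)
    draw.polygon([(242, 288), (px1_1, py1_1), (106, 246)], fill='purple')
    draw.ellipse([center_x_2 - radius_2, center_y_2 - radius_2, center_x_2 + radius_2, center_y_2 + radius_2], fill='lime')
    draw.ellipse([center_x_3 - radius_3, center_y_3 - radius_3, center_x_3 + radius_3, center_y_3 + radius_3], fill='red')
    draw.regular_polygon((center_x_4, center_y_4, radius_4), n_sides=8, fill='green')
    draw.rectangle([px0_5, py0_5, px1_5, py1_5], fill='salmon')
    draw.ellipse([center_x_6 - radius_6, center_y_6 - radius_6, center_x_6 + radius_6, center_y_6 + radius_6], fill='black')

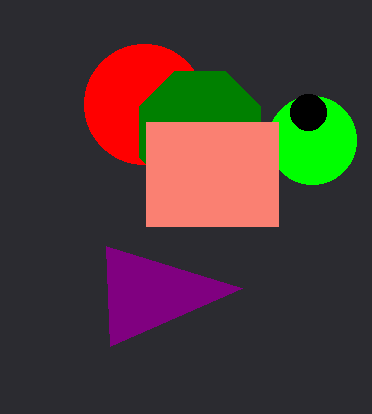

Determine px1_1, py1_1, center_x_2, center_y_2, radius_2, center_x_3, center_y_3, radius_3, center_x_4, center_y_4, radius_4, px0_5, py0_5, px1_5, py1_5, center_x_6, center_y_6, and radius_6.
px1_1 = 110
py1_1 = 346
center_x_2 = 312
center_y_2 = 140
radius_2 = 44
center_x_3 = 144
center_y_3 = 104
radius_3 = 60
center_x_4 = 200
center_y_4 = 132
radius_4 = 66
px0_5 = 146
py0_5 = 122
px1_5 = 278
py1_5 = 226
center_x_6 = 308
center_y_6 = 112
radius_6 = 18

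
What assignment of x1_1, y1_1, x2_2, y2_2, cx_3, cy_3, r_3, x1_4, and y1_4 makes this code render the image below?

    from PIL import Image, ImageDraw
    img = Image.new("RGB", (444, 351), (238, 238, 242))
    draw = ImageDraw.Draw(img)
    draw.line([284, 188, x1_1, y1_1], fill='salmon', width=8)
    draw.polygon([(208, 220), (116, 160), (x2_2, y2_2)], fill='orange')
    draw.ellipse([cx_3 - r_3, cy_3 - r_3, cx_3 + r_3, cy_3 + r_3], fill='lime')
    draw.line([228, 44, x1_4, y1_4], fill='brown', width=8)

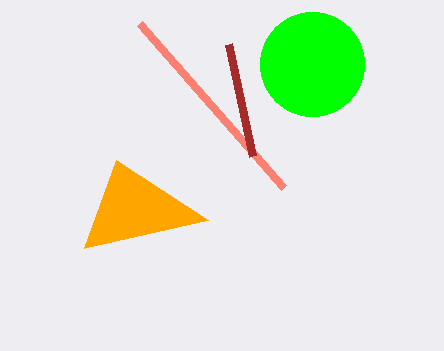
x1_1 = 140
y1_1 = 24
x2_2 = 84
y2_2 = 248
cx_3 = 312
cy_3 = 64
r_3 = 52
x1_4 = 252
y1_4 = 156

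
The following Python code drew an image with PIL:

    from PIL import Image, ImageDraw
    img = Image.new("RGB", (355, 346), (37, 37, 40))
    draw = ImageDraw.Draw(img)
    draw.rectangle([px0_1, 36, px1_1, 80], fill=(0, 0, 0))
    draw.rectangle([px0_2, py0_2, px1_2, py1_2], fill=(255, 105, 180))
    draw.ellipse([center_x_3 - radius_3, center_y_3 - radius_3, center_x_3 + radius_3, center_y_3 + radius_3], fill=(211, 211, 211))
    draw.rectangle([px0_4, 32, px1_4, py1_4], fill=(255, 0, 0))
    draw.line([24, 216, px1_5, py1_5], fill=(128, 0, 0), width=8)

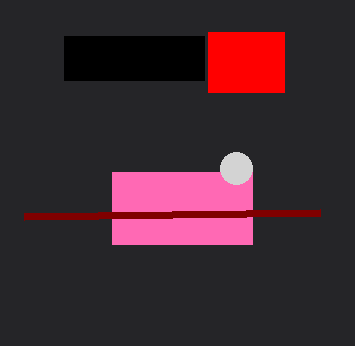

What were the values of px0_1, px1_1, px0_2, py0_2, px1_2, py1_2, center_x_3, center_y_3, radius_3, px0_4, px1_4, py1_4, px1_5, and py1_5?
px0_1 = 64; px1_1 = 204; px0_2 = 112; py0_2 = 172; px1_2 = 252; py1_2 = 244; center_x_3 = 236; center_y_3 = 168; radius_3 = 16; px0_4 = 208; px1_4 = 284; py1_4 = 92; px1_5 = 320; py1_5 = 212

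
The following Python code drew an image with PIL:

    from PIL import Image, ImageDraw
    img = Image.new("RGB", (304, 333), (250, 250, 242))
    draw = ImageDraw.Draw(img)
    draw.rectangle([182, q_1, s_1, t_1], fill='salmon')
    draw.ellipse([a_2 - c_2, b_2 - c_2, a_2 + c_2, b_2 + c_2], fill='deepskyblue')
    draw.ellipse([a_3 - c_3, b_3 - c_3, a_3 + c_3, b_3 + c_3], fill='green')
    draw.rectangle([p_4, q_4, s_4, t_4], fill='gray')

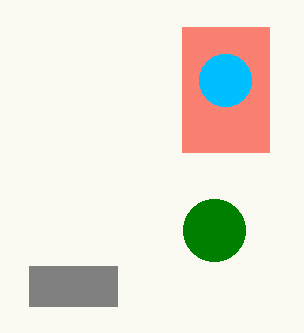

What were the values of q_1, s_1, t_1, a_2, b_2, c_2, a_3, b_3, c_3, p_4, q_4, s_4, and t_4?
q_1 = 27; s_1 = 269; t_1 = 152; a_2 = 225; b_2 = 80; c_2 = 26; a_3 = 214; b_3 = 230; c_3 = 31; p_4 = 29; q_4 = 266; s_4 = 117; t_4 = 306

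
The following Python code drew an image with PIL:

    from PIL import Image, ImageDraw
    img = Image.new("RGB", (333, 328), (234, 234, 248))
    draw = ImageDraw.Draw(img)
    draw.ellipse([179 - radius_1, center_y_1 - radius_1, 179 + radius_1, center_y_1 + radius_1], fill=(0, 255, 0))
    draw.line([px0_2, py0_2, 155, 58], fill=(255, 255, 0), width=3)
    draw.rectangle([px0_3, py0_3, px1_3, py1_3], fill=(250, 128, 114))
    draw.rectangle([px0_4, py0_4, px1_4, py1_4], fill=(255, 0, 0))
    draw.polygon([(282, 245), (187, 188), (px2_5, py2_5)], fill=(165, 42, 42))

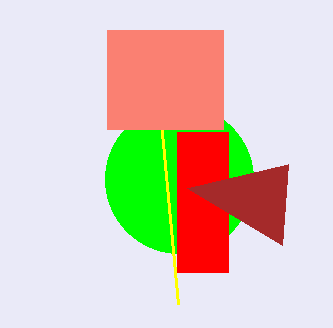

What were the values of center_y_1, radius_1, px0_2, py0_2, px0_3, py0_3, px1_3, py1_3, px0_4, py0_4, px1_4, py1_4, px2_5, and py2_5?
center_y_1 = 179, radius_1 = 74, px0_2 = 178, py0_2 = 304, px0_3 = 107, py0_3 = 30, px1_3 = 223, py1_3 = 129, px0_4 = 177, py0_4 = 132, px1_4 = 228, py1_4 = 272, px2_5 = 288, py2_5 = 164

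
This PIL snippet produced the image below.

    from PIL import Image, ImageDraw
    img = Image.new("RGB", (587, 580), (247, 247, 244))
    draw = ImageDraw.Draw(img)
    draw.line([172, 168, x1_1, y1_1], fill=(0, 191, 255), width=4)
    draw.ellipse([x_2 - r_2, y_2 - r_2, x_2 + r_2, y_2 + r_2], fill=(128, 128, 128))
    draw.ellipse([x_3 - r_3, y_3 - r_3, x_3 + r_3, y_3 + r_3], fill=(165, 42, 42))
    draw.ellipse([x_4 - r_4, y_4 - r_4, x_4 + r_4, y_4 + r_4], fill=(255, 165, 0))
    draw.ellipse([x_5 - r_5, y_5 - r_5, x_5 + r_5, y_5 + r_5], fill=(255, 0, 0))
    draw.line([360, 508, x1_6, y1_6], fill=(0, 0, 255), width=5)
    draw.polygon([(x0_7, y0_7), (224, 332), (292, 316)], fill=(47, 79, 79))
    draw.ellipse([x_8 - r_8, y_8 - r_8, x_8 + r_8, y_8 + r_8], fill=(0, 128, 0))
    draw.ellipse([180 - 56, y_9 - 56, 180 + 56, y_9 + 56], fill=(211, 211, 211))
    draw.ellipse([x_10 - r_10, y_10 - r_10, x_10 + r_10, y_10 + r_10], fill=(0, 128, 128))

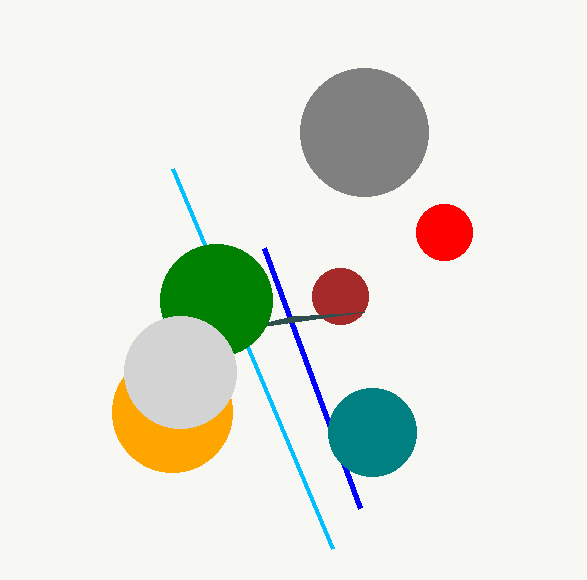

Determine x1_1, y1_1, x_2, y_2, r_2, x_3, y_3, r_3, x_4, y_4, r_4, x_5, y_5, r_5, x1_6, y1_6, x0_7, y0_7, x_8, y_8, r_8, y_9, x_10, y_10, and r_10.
x1_1 = 332, y1_1 = 548, x_2 = 364, y_2 = 132, r_2 = 64, x_3 = 340, y_3 = 296, r_3 = 28, x_4 = 172, y_4 = 412, r_4 = 60, x_5 = 444, y_5 = 232, r_5 = 28, x1_6 = 264, y1_6 = 248, x0_7 = 364, y0_7 = 312, x_8 = 216, y_8 = 300, r_8 = 56, y_9 = 372, x_10 = 372, y_10 = 432, r_10 = 44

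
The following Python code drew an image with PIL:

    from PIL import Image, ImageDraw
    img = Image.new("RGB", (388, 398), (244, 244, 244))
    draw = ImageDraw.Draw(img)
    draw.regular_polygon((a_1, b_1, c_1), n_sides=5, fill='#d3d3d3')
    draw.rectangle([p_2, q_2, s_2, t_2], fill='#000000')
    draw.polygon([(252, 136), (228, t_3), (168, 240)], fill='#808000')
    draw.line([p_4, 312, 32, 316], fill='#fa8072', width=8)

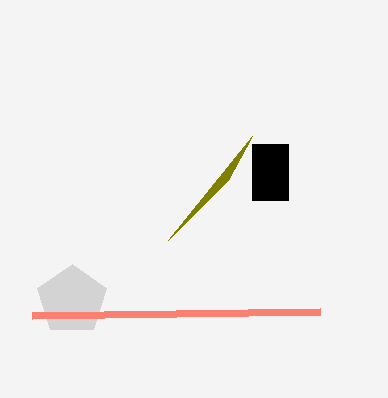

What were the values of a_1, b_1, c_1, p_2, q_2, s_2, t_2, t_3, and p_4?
a_1 = 72
b_1 = 300
c_1 = 36
p_2 = 252
q_2 = 144
s_2 = 288
t_2 = 200
t_3 = 180
p_4 = 320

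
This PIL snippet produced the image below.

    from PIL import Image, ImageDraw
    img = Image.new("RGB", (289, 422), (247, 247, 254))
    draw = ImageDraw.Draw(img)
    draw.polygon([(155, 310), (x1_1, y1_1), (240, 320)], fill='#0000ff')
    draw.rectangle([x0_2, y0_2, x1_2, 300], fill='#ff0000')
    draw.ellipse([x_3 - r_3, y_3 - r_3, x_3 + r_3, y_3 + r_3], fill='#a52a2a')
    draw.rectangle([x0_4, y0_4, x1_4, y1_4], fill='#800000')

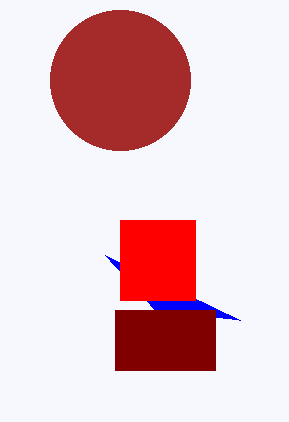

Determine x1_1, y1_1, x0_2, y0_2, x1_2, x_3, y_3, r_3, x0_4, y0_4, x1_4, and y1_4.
x1_1 = 105; y1_1 = 255; x0_2 = 120; y0_2 = 220; x1_2 = 195; x_3 = 120; y_3 = 80; r_3 = 70; x0_4 = 115; y0_4 = 310; x1_4 = 215; y1_4 = 370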